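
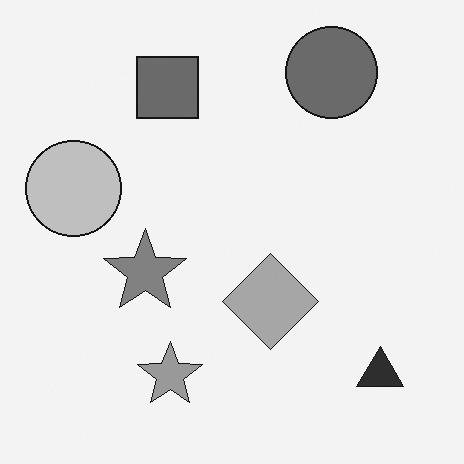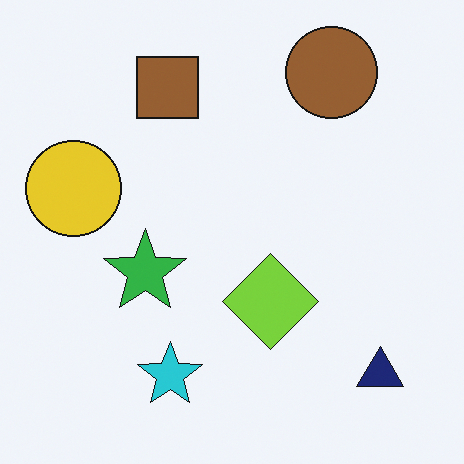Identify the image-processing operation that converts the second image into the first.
It was converted to grayscale.

All color is removed — every shape is now a shade of grey.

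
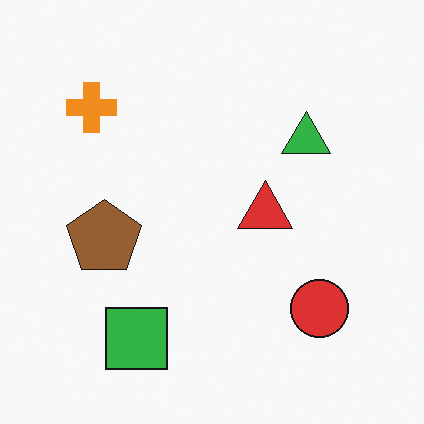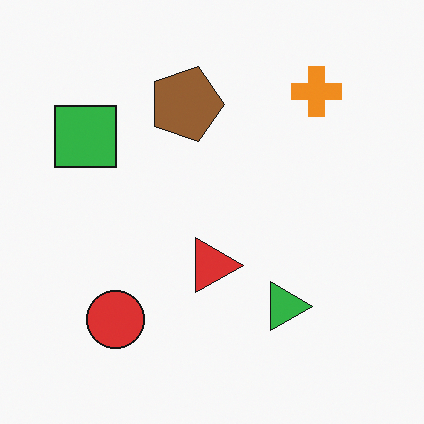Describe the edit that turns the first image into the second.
Rotated 90° clockwise.

The orange cross sits in the top-left of the first image and the top-right of the second — consistent with a whole-image 90° clockwise rotation.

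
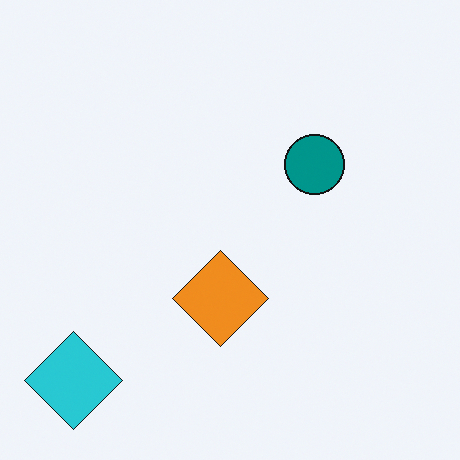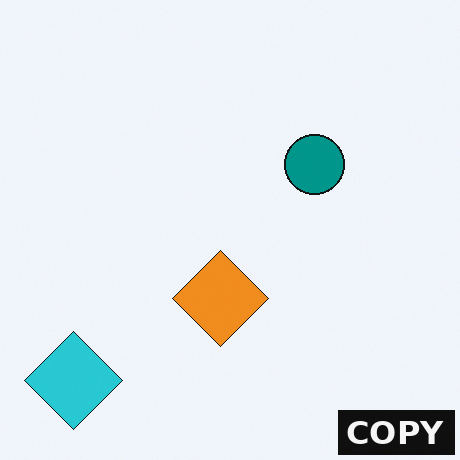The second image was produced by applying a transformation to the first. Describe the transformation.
The transformation is: watermarked with the text "COPY" in the lower-right corner.

A dark label reading "COPY" appears in the lower-right corner.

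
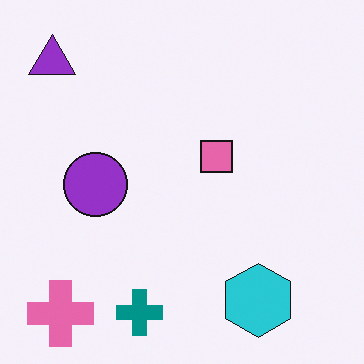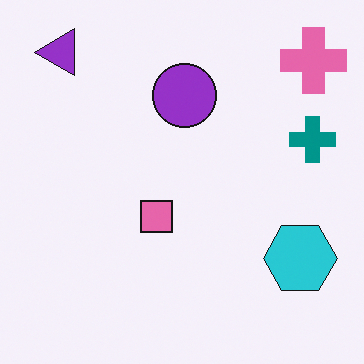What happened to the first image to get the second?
Transposed (reflected across the top-left ↔ bottom-right diagonal).

Shapes have swapped their row and column positions — what was in the top-right is now in the bottom-left — a diagonal reflection.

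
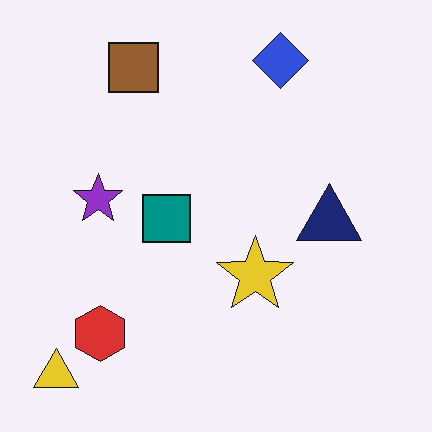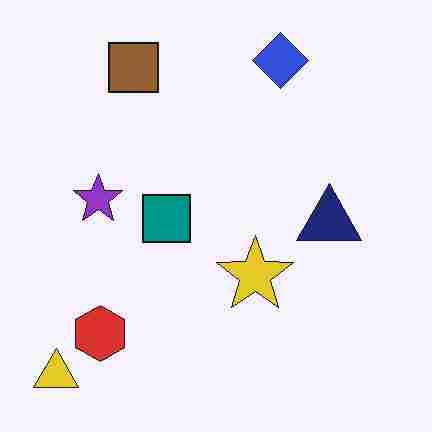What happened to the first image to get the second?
Heavily JPEG-compressed with obvious blocking artifacts.

Blocky 8×8 compression artifacts appear around shape edges and the flat background shows ringing — characteristic JPEG degradation.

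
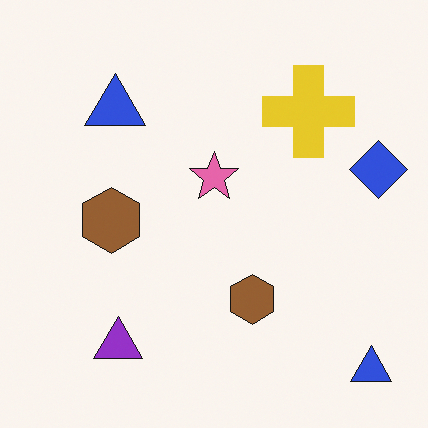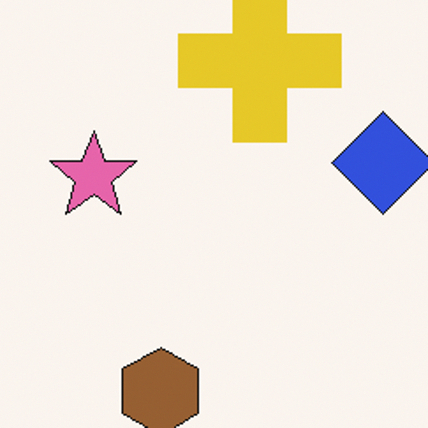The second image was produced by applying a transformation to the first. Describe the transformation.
The image was cropped tightly and scaled back up.

The visible shapes are larger and the field of view is narrower; shapes near the original edges may be partly or wholly outside the frame — a crop-and-rescale.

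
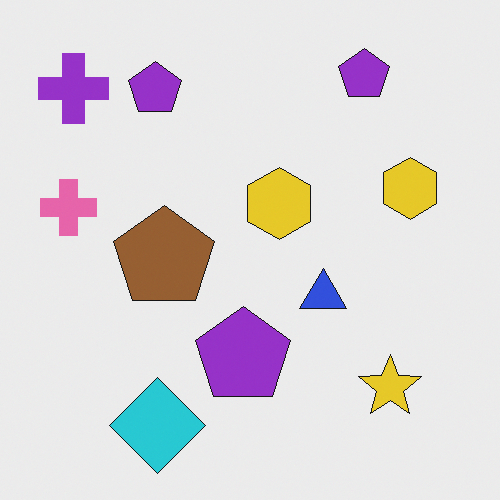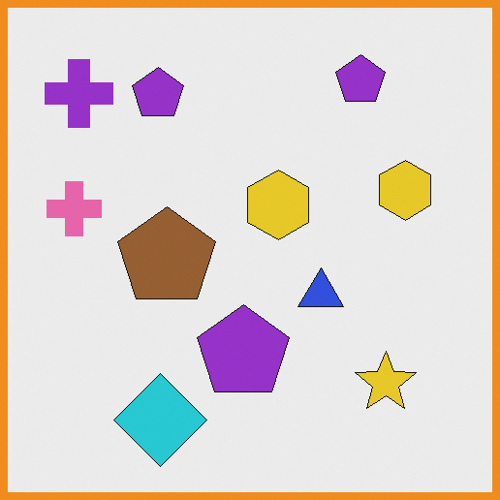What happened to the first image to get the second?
The transformation is: framed with a orange border.

A solid orange frame runs around the edge of the second image, with the content slightly shrunk inside it.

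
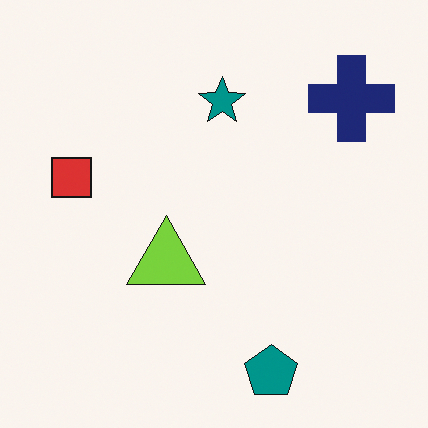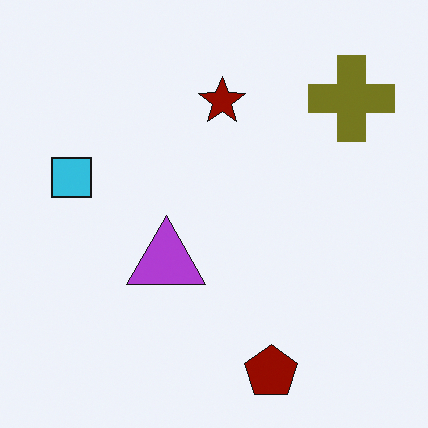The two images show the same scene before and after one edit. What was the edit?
The second image is the first hue-shifted through roughly half the color wheel.

Every shape's color has rotated by the same amount around the hue wheel — a uniform hue shift.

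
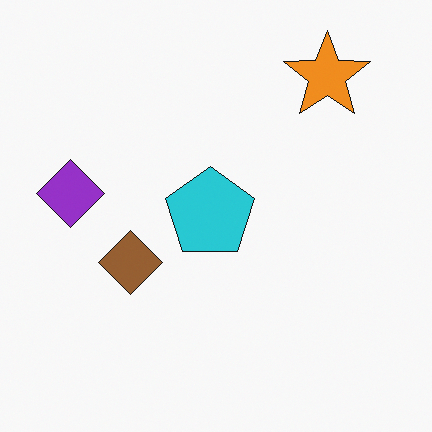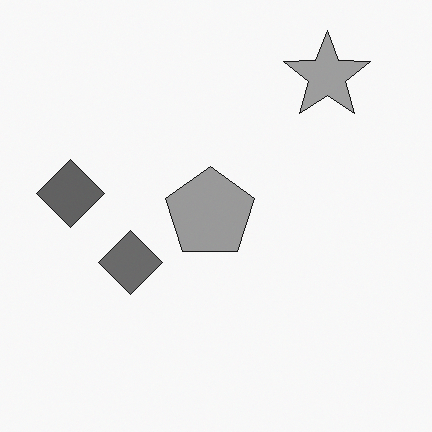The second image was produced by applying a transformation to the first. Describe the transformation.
This is the original image converted to grayscale.

All color is removed — every shape is now a shade of grey.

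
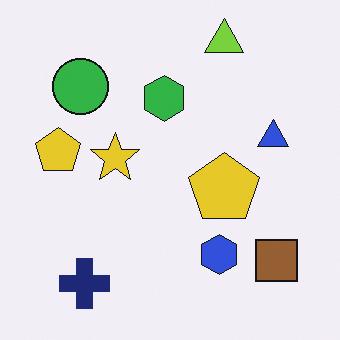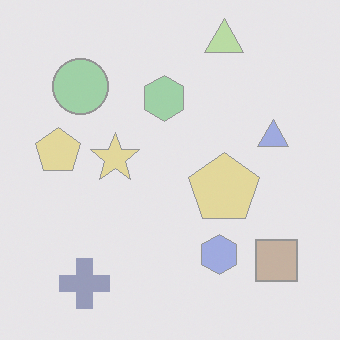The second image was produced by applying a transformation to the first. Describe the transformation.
The transformation is: washed out (contrast reduced).

Tones are pushed toward mid-grey across the whole image — a global contrast change.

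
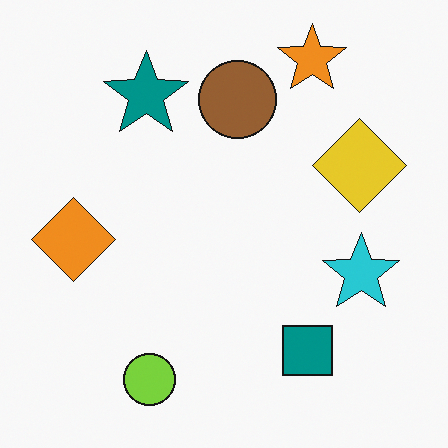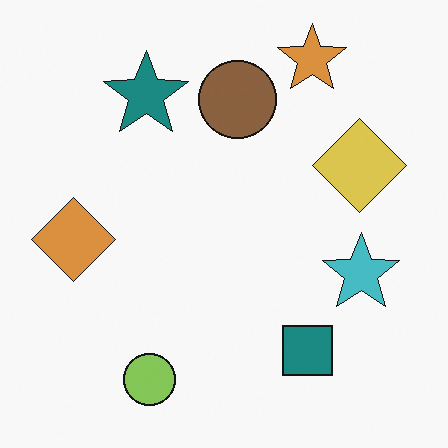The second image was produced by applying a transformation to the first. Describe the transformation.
The transformation is: slightly desaturated.

All colors are more muted and greyish — a global saturation change.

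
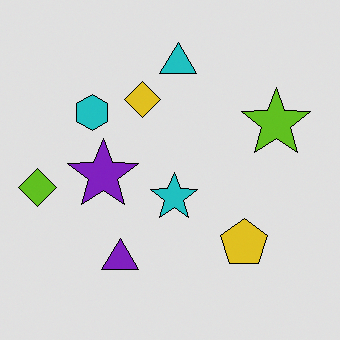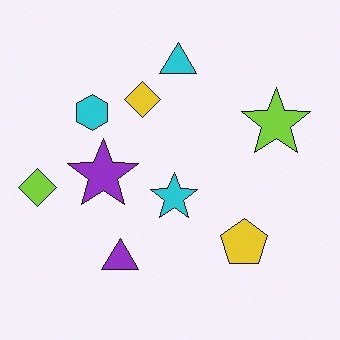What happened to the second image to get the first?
Posterized to a reduced palette.

Each flat color has snapped to a coarser quantized level — most visibly, the near-white background has dropped to a flat grey.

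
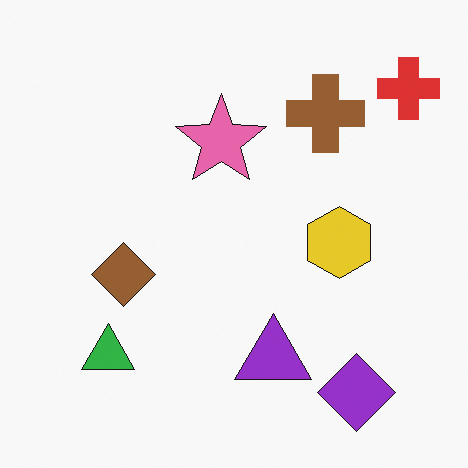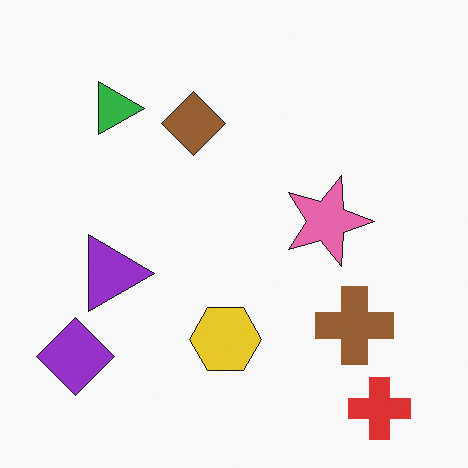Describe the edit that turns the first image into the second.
It was rotated 90° clockwise.

The red cross sits in the top-right of the first image and the bottom-right of the second — consistent with a whole-image 90° clockwise rotation.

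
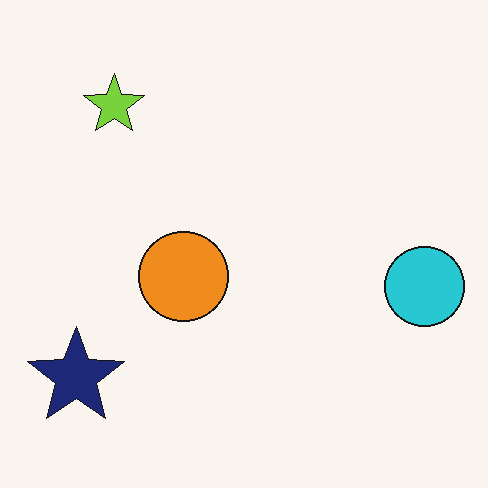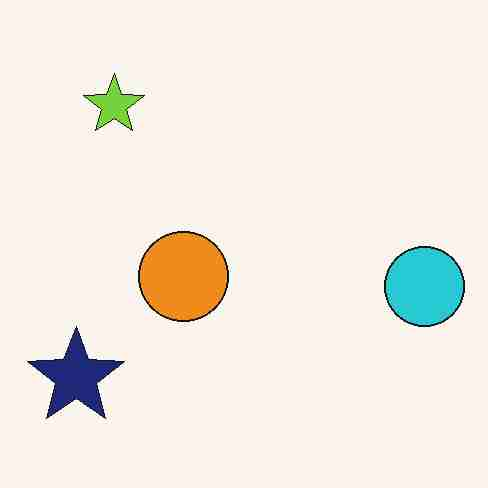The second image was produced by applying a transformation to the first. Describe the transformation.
The second image is the first heavily JPEG-compressed with obvious blocking artifacts.

Blocky 8×8 compression artifacts appear around shape edges and the flat background shows ringing — characteristic JPEG degradation.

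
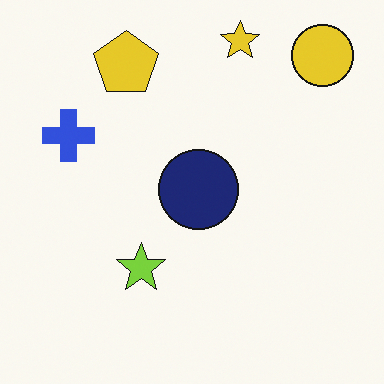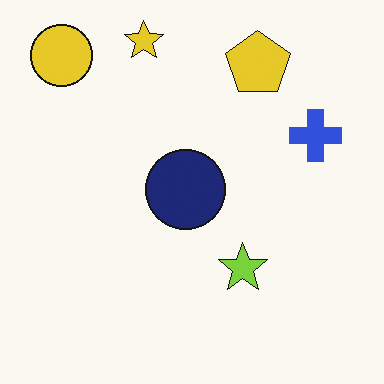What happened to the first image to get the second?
It was flipped horizontally (left ↔ right).

The yellow circle is in the top-right of the first image and the top-left of the second — shapes on opposite sides of the vertical midline have swapped in a mirror flip.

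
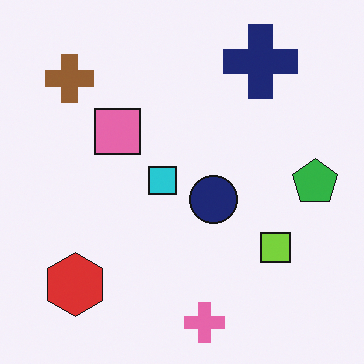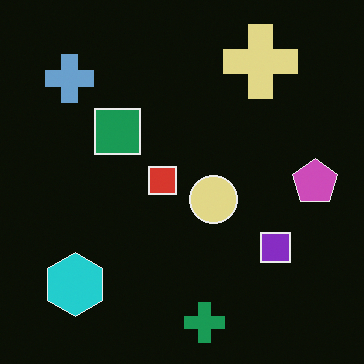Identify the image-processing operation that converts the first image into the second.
It was color-inverted (negative).

The light background has become dark and every shape's color is its complement — a photographic negative.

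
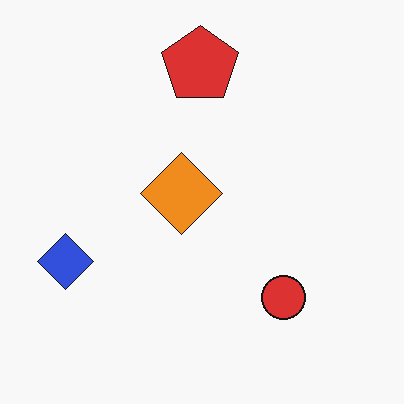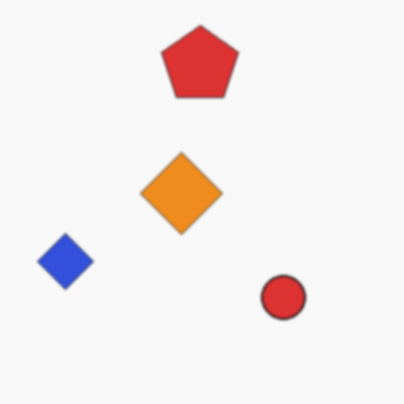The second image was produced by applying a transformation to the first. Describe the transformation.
This is the original image slightly softened.

Shape edges and outlines are uniformly softened across the whole image.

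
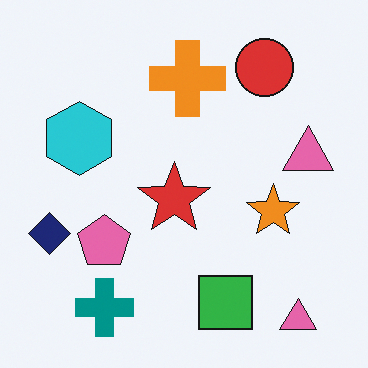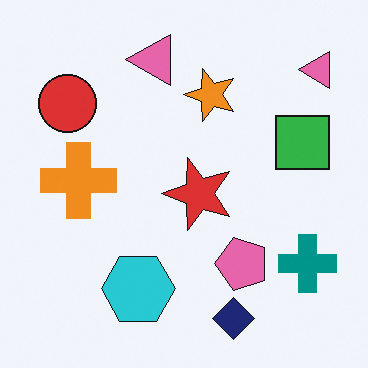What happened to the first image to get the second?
The transformation is: rotated 90° counter-clockwise.

The teal cross sits in the bottom-left of the first image and the bottom-right of the second — consistent with a whole-image 90° counter-clockwise rotation.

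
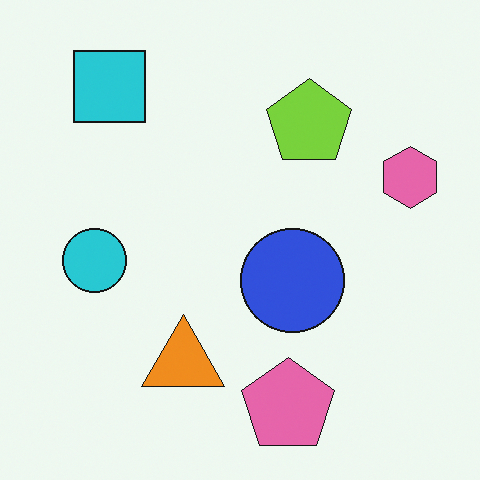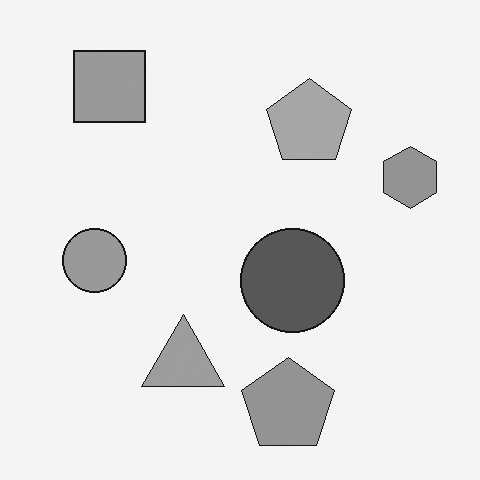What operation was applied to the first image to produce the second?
The image was converted to grayscale.

All color is removed — every shape is now a shade of grey.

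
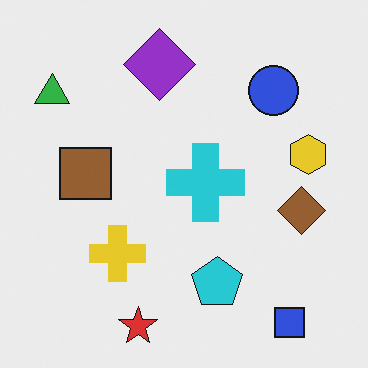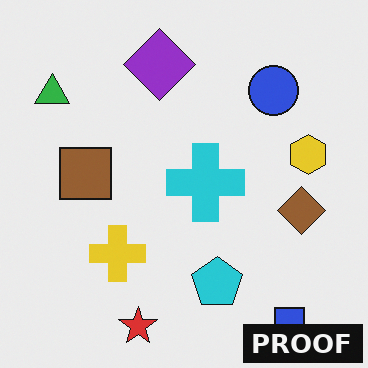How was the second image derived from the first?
Watermarked with the text "PROOF" in the lower-right corner.

A dark label reading "PROOF" appears in the lower-right corner.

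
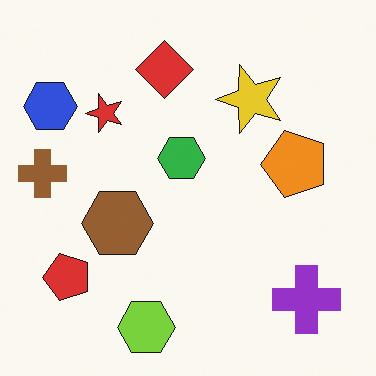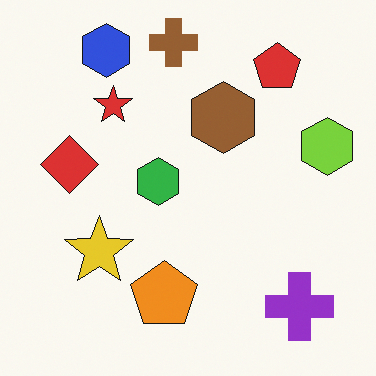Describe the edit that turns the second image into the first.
It was transposed (reflected across the top-left ↔ bottom-right diagonal).

Shapes have swapped their row and column positions — what was in the top-right is now in the bottom-left — a diagonal reflection.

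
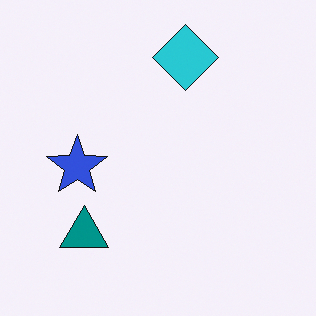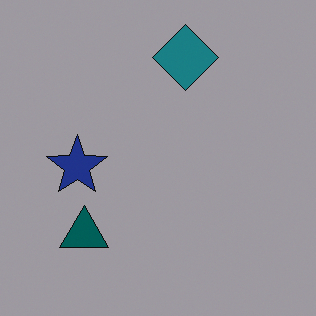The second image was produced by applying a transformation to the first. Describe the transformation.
This is the original image substantially darkened.

Every pixel — background and shapes alike — is uniformly darkened.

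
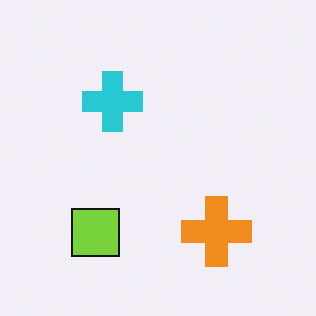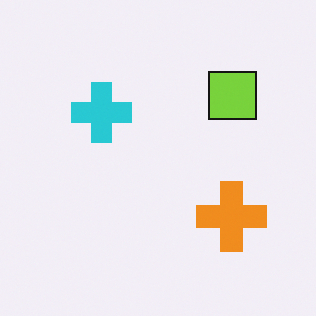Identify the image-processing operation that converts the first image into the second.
The second image is the first transposed (reflected across the top-left ↔ bottom-right diagonal).

Shapes have swapped their row and column positions — what was in the top-right is now in the bottom-left — a diagonal reflection.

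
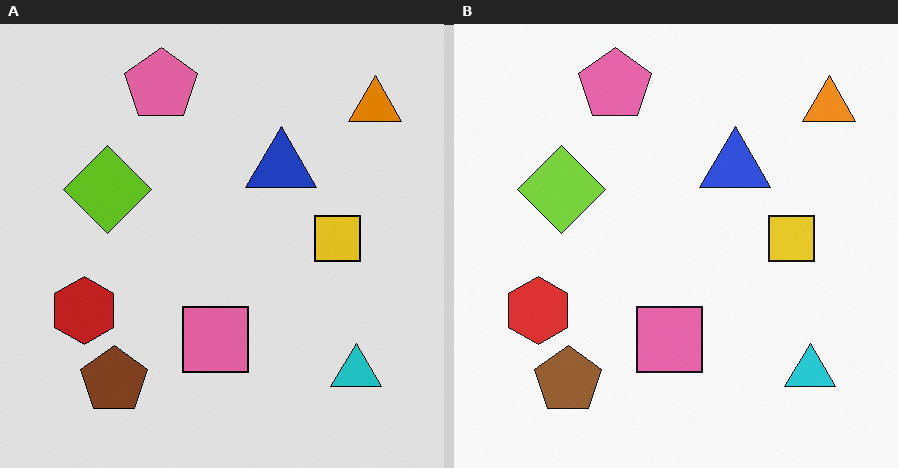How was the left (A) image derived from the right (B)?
This is the original image posterized to a reduced palette.

Each flat color has snapped to a coarser quantized level — most visibly, the near-white background has dropped to a flat grey.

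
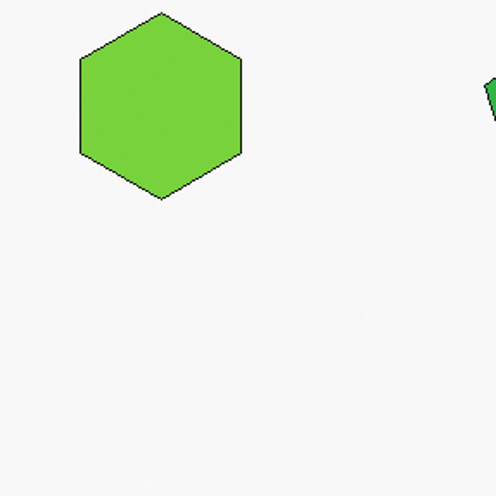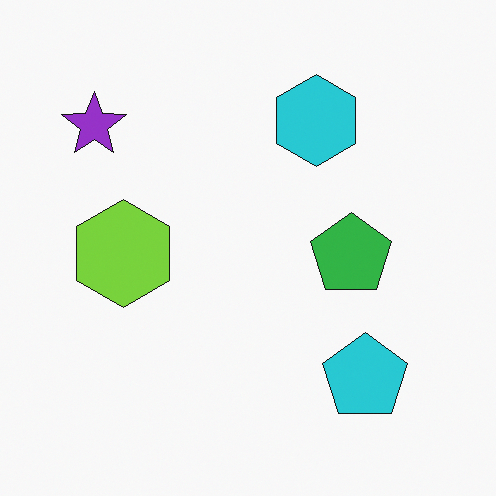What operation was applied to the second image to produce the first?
Cropped tightly and scaled back up.

The visible shapes are larger and the field of view is narrower; shapes near the original edges may be partly or wholly outside the frame — a crop-and-rescale.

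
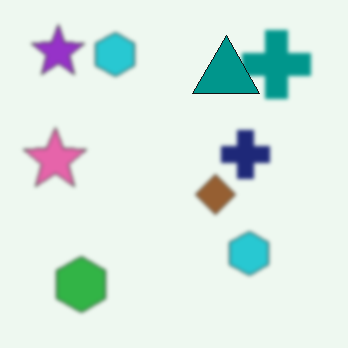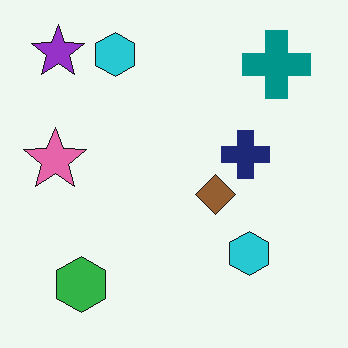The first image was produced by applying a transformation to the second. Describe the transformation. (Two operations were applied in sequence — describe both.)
This is the original image slightly softened, then overlaid with an additional teal triangle.

Shape edges and outlines are uniformly softened across the whole image. A teal triangle appears in the first image that is absent from the second.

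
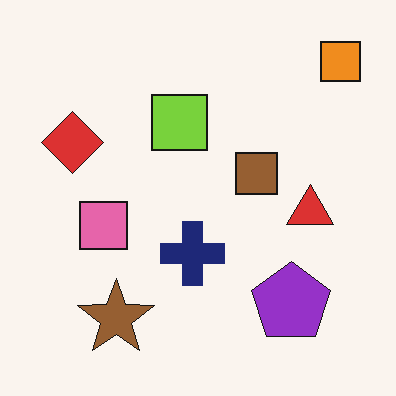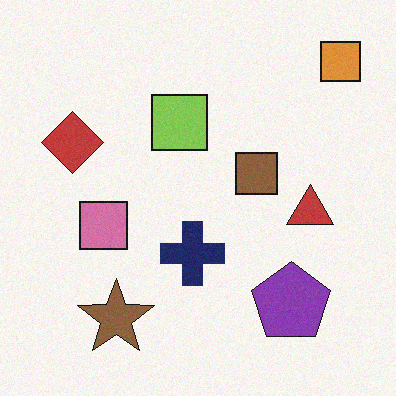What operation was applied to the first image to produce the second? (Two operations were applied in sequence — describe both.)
Slightly desaturated, then degraded with a light layer of grain.

All colors are more muted and greyish — a global saturation change. Random speckle covers the whole image, including the flat background.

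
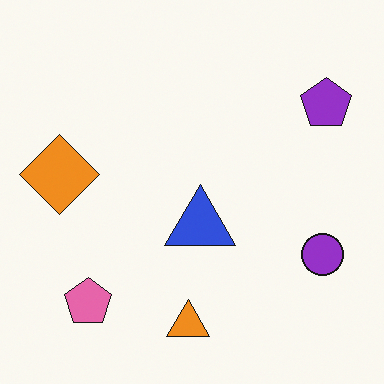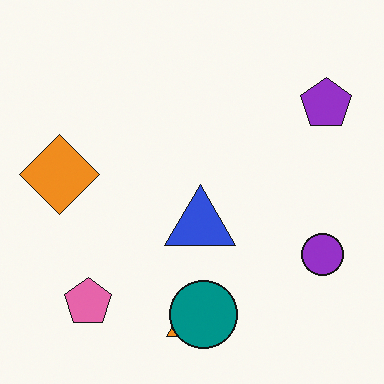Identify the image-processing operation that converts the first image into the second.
Overlaid with an additional teal circle.

A teal circle appears in the second image that is absent from the first.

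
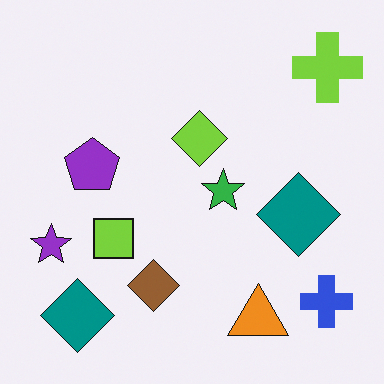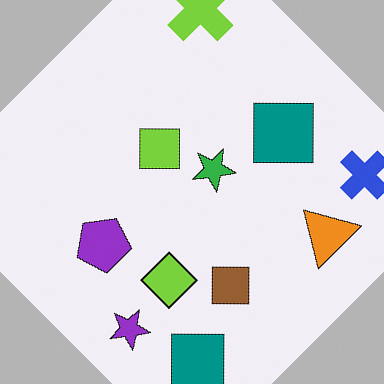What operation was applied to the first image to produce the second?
The transformation is: rotated counter-clockwise by a large amount — several tens of degrees.

Every shape is tilted by the same angle and the image corners show triangular fill wedges — a whole-image rotation by a non-right angle.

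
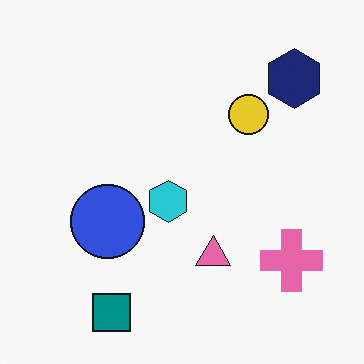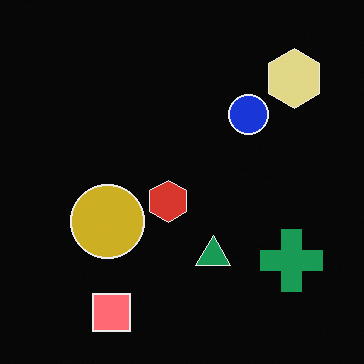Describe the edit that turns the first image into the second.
The second image is the first color-inverted (negative).

The light background has become dark and every shape's color is its complement — a photographic negative.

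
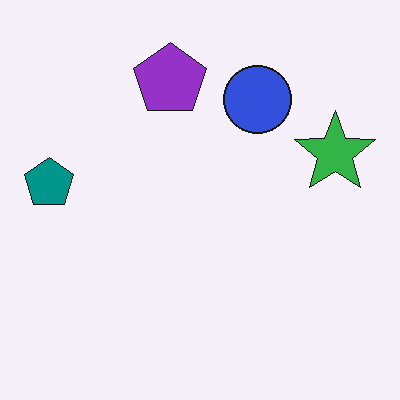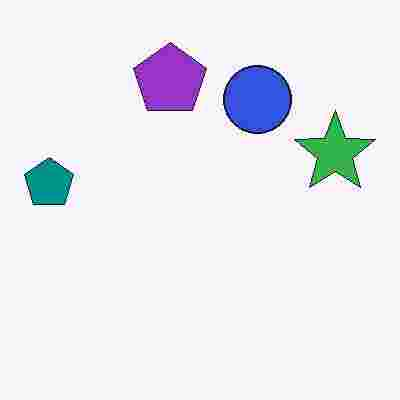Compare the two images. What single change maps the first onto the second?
It was degraded with heavy JPEG compression.

Blocky 8×8 compression artifacts appear around shape edges and the flat background shows ringing — characteristic JPEG degradation.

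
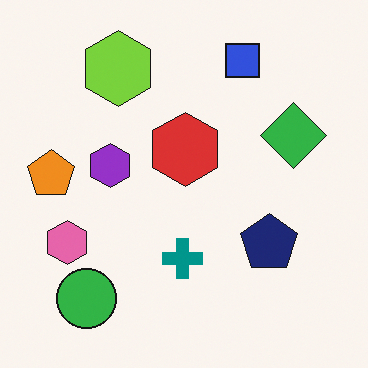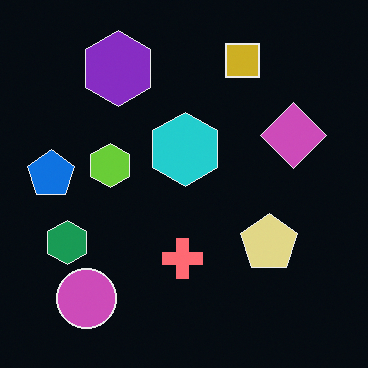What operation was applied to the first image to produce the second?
The second image is the first color-inverted (negative).

The light background has become dark and every shape's color is its complement — a photographic negative.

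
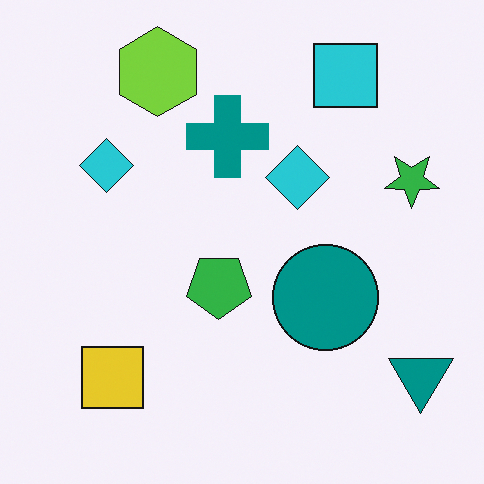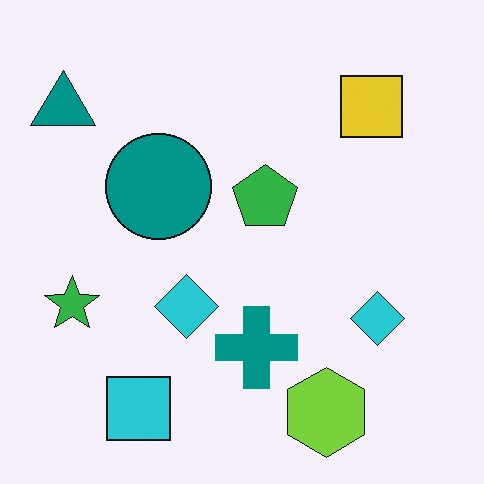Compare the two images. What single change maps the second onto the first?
The first image is the second rotated 180°.

The teal triangle sits in the top-left of the second image and the bottom-right of the first — consistent with a whole-image 180° rotation.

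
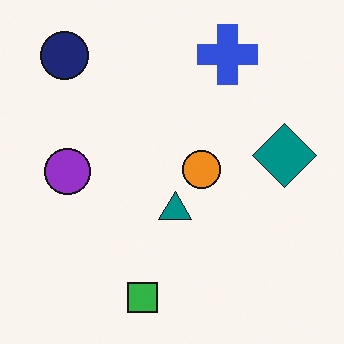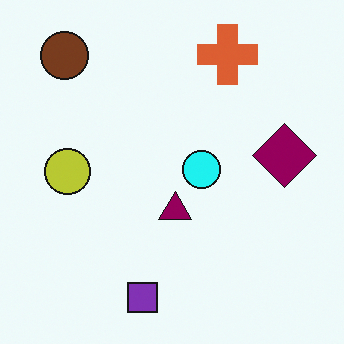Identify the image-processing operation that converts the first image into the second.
The image was hue-shifted noticeably.

Every shape's color has rotated by the same amount around the hue wheel — a uniform hue shift.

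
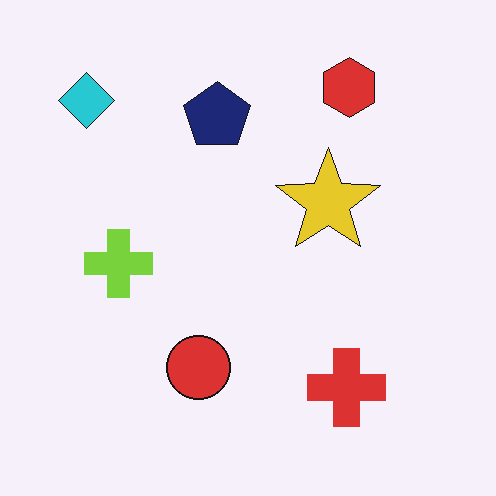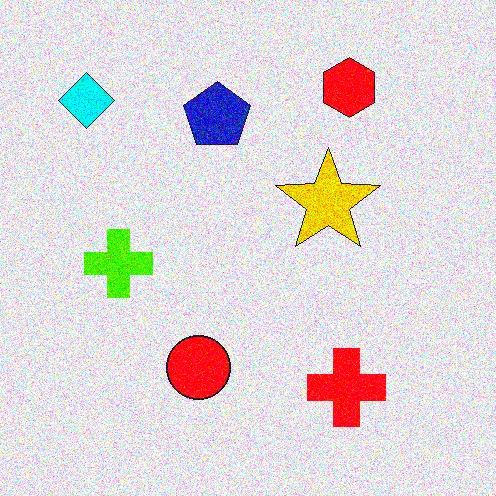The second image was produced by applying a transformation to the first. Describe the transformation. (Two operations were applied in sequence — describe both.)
This is the original image degraded with heavy additive noise, then heavily oversaturated.

Random speckle covers the whole image, including the flat background. All colors are more vivid — a global saturation change.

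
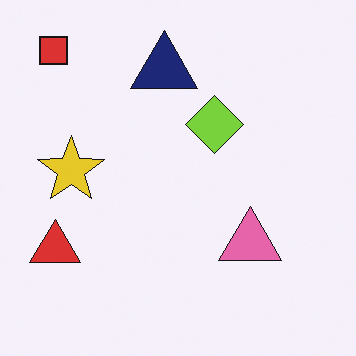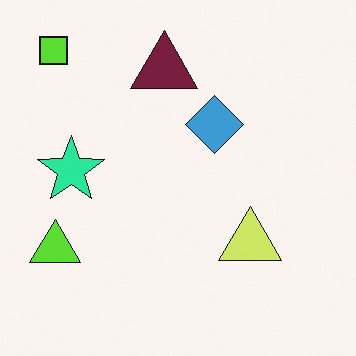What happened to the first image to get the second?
The second image is the first hue-shifted by a moderate amount.

Every shape's color has rotated by the same amount around the hue wheel — a uniform hue shift.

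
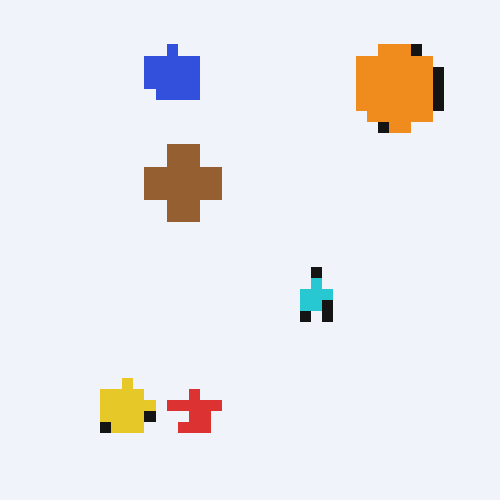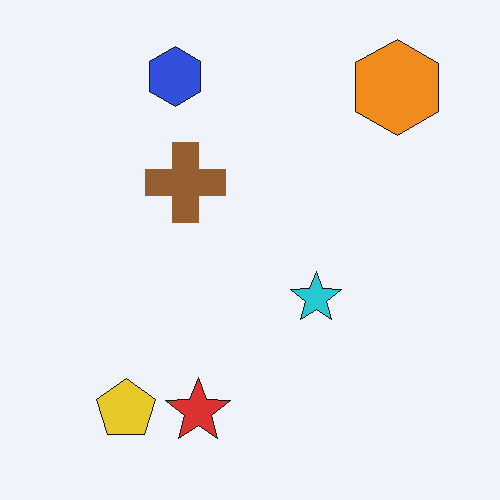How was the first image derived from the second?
The transformation is: coarsely pixelated.

Shapes are reduced to large square blocks; fine edges and outlines are lost — a downscale-then-upscale (mosaic) effect.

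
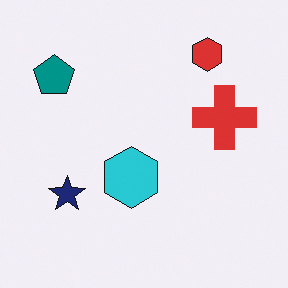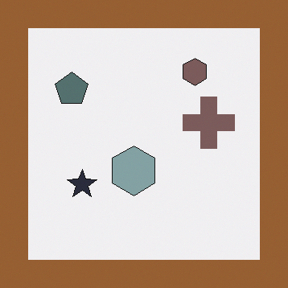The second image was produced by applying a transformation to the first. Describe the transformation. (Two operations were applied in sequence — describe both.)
The transformation is: heavily desaturated, then framed with a brown border.

All colors are more muted and greyish — a global saturation change. A solid brown frame runs around the edge of the second image, with the content slightly shrunk inside it.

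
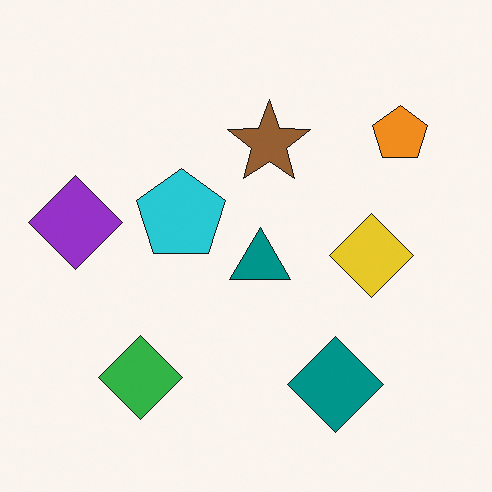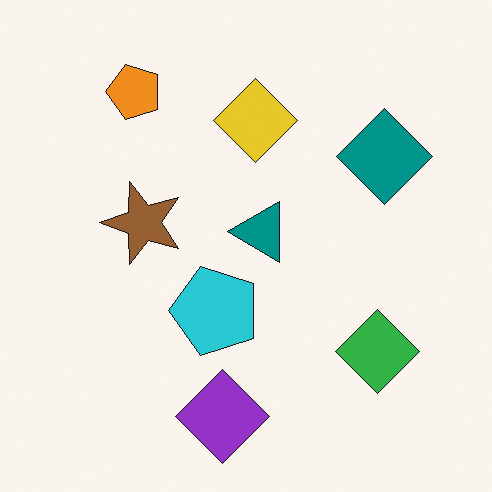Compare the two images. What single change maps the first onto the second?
Rotated 90° counter-clockwise.

The orange pentagon sits in the top-right of the first image and the top-left of the second — consistent with a whole-image 90° counter-clockwise rotation.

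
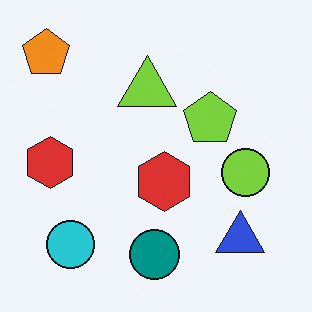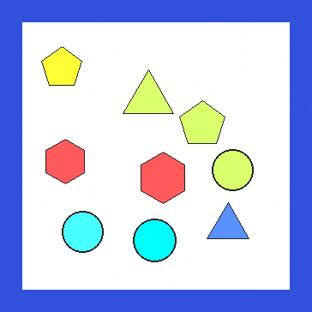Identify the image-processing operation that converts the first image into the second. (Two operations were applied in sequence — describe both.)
This is the original image brightened a lot, then framed with a blue border.

Every pixel — background and shapes alike — is uniformly brightened. A solid blue frame runs around the edge of the second image, with the content slightly shrunk inside it.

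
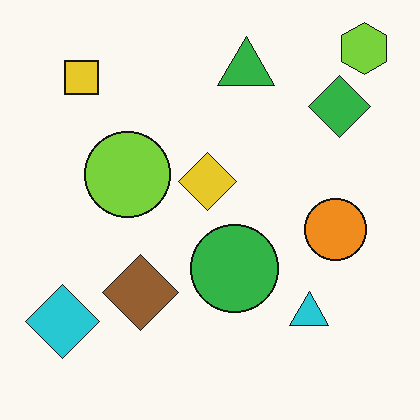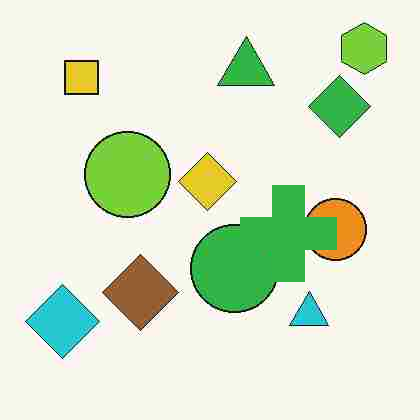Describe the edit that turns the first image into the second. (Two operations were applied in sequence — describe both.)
The second image is the first heavily JPEG-compressed with obvious blocking artifacts, then overlaid with an additional green cross.

Blocky 8×8 compression artifacts appear around shape edges and the flat background shows ringing — characteristic JPEG degradation. A green cross appears in the second image that is absent from the first.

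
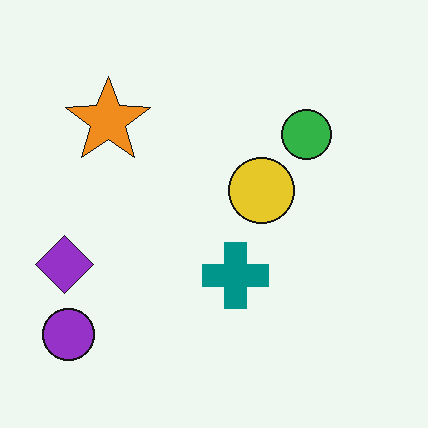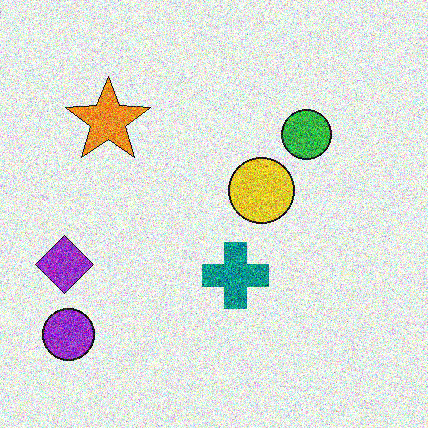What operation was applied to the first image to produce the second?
This is the original image degraded with a thick layer of grain.

Random speckle covers the whole image, including the flat background.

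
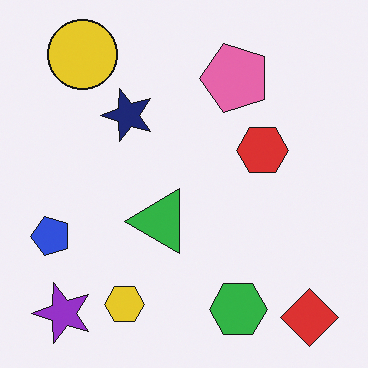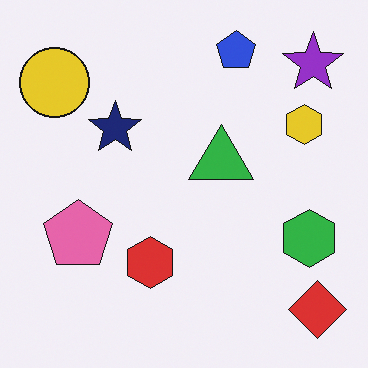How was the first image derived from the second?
This is the original image transposed (reflected across the top-left ↔ bottom-right diagonal).

Shapes have swapped their row and column positions — what was in the top-right is now in the bottom-left — a diagonal reflection.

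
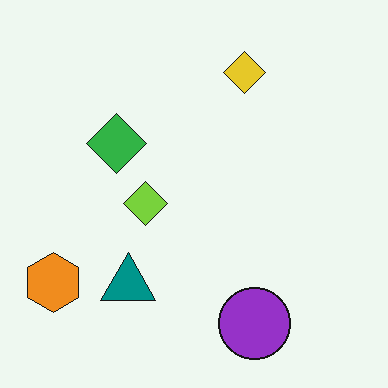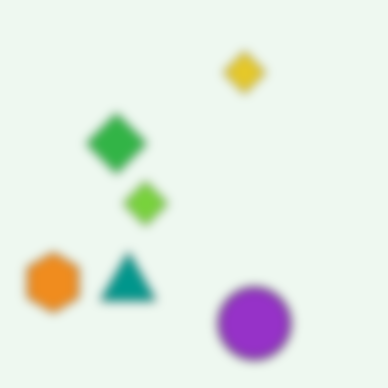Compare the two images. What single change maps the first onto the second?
It was strongly gaussian-blurred.

Shape edges and outlines are uniformly softened across the whole image.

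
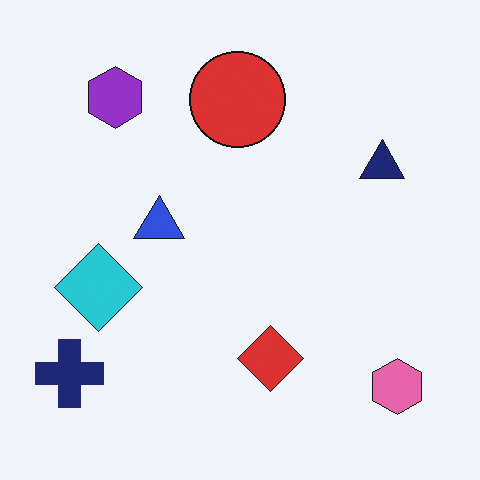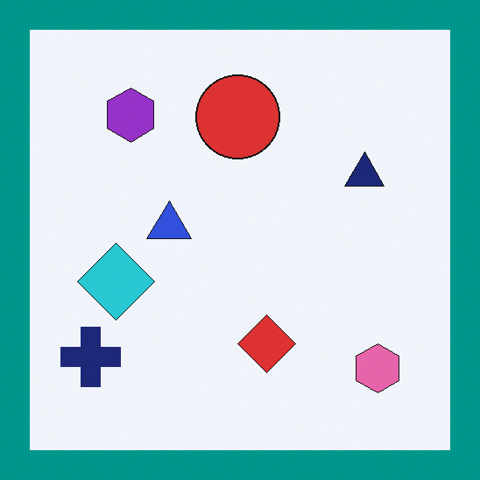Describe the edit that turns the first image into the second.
The transformation is: framed with a teal border.

A solid teal frame runs around the edge of the second image, with the content slightly shrunk inside it.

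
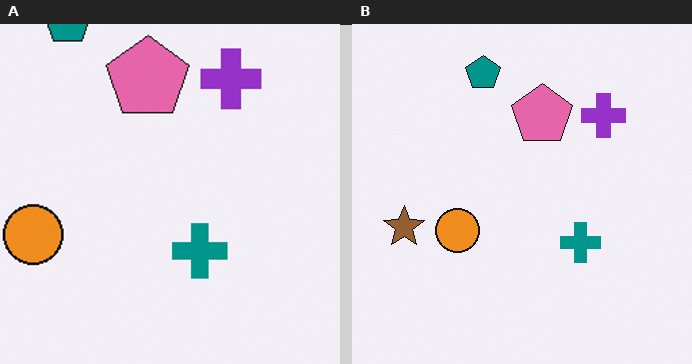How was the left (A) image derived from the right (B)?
The left (A) image is the right (B) cropped to a modestly smaller region and rescaled.

The visible shapes are larger and the field of view is narrower; shapes near the original edges may be partly or wholly outside the frame — a crop-and-rescale.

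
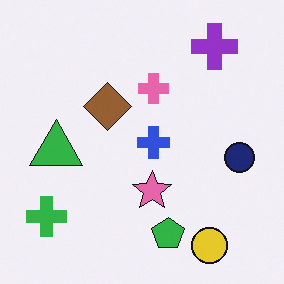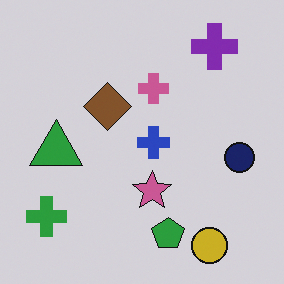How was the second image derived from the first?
The transformation is: darkened a little.

Every pixel — background and shapes alike — is uniformly darkened.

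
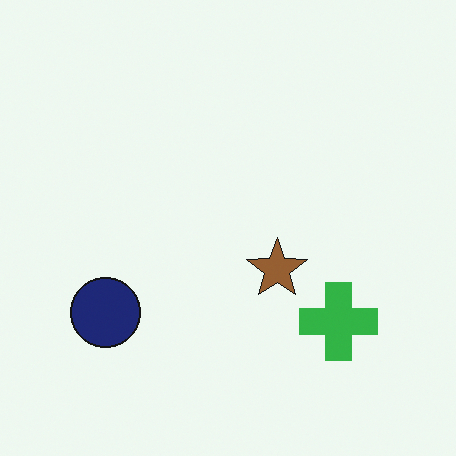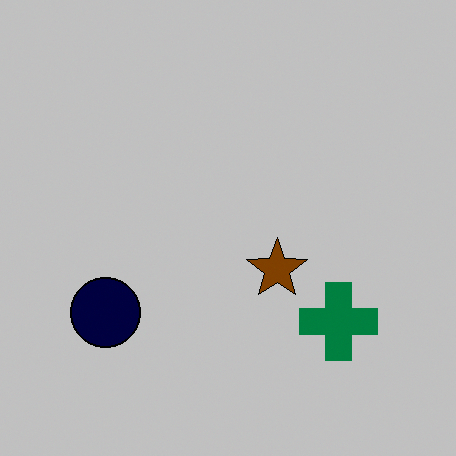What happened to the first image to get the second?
This is the original image aggressively posterized.

Each flat color has snapped to a coarser quantized level — most visibly, the near-white background has dropped to a flat grey.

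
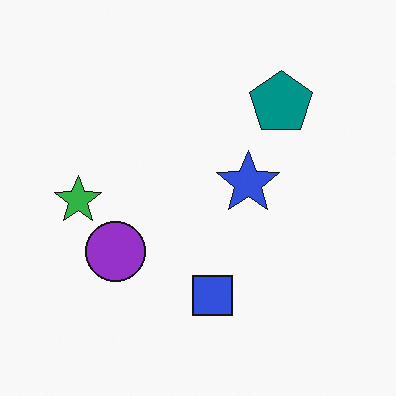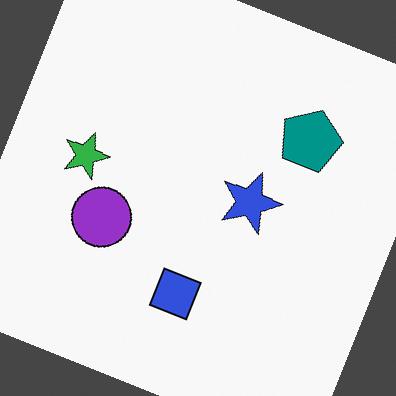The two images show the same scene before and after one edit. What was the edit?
The second image is the first rotated clockwise by a clearly visible amount.

Every shape is tilted by the same angle and the image corners show triangular fill wedges — a whole-image rotation by a non-right angle.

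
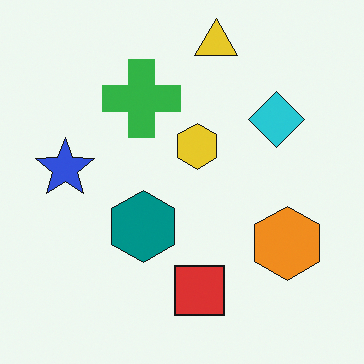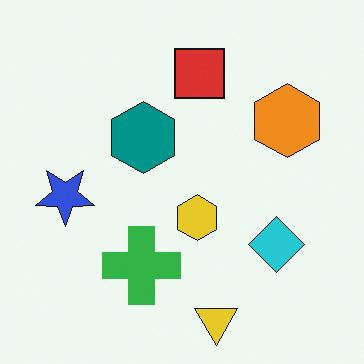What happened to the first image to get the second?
Flipped vertically (top ↔ bottom).

The yellow triangle is in the top of the first image and the bottom of the second — shapes on opposite sides of the horizontal midline have swapped in a mirror flip.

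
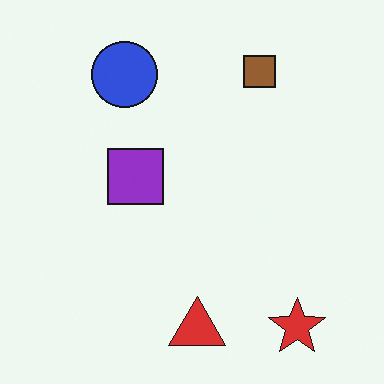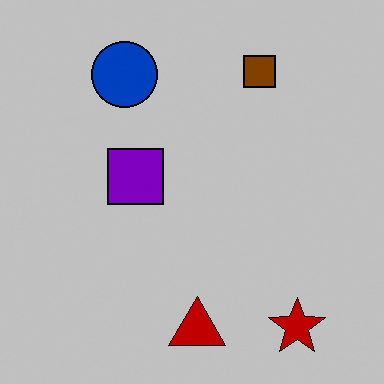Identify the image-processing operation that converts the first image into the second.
Heavily posterized to just a handful of flat colors.

Each flat color has snapped to a coarser quantized level — most visibly, the near-white background has dropped to a flat grey.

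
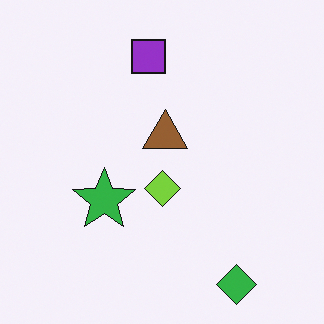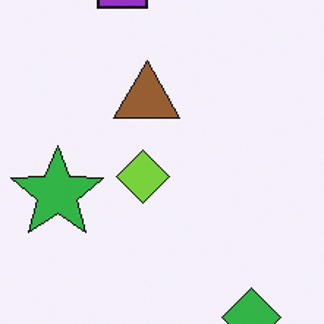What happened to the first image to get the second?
Cropped to a modestly smaller region and rescaled.

The visible shapes are larger and the field of view is narrower; shapes near the original edges may be partly or wholly outside the frame — a crop-and-rescale.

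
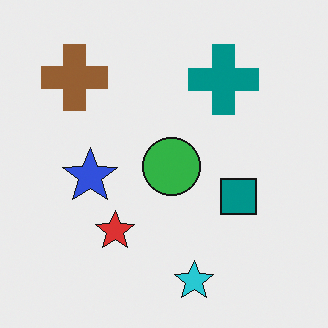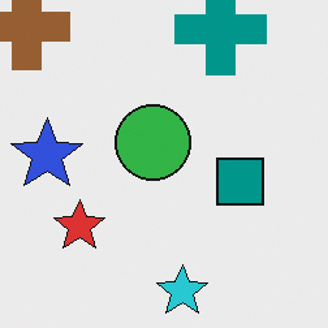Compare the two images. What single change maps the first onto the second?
The second image is the first cropped to a modestly smaller region and rescaled.

The visible shapes are larger and the field of view is narrower; shapes near the original edges may be partly or wholly outside the frame — a crop-and-rescale.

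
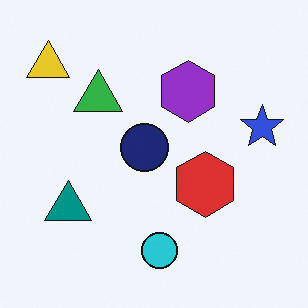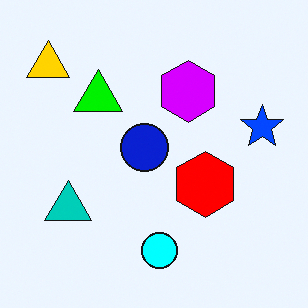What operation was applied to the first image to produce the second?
The transformation is: made much more vivid (saturation change).

All colors are more vivid — a global saturation change.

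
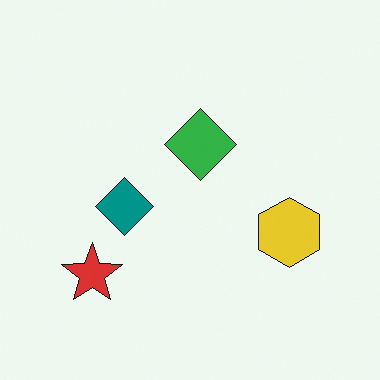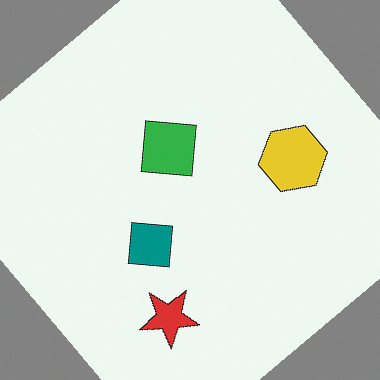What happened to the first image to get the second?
The transformation is: rotated counter-clockwise by a large amount — several tens of degrees.

Every shape is tilted by the same angle and the image corners show triangular fill wedges — a whole-image rotation by a non-right angle.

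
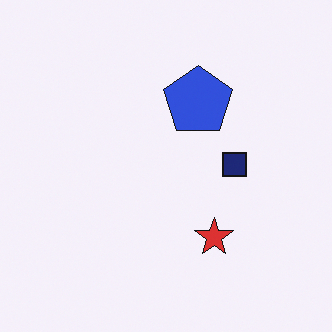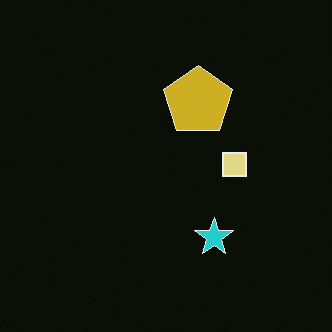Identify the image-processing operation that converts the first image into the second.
This is the original image color-inverted (negative).

The light background has become dark and every shape's color is its complement — a photographic negative.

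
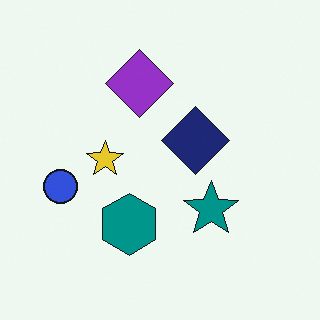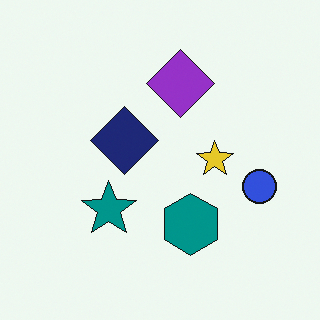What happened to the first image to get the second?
The transformation is: flipped horizontally (left ↔ right).

The blue circle is in the left of the first image and the right of the second — shapes on opposite sides of the vertical midline have swapped in a mirror flip.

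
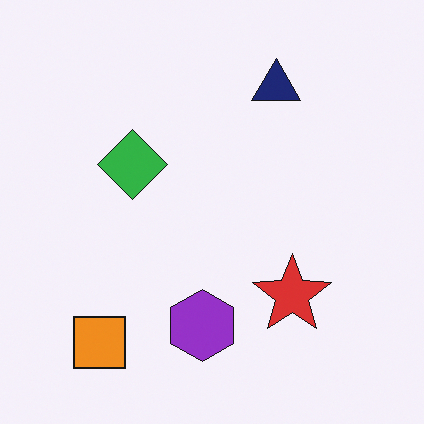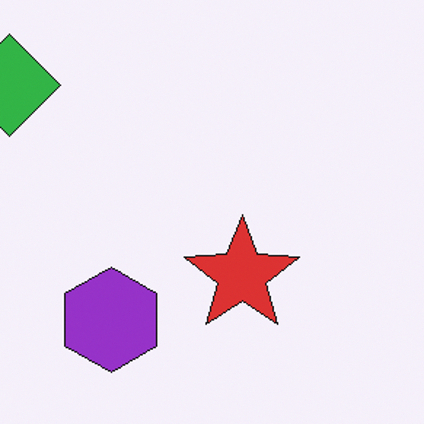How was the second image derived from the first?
Cropped slightly and scaled back up.

The visible shapes are larger and the field of view is narrower; shapes near the original edges may be partly or wholly outside the frame — a crop-and-rescale.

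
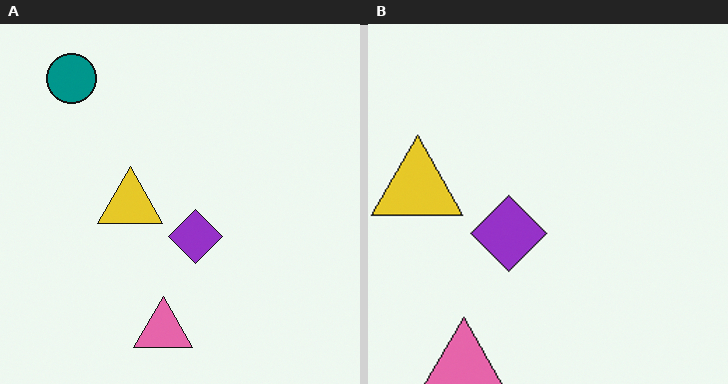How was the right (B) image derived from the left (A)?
The transformation is: cropped slightly and scaled back up.

The visible shapes are larger and the field of view is narrower; shapes near the original edges may be partly or wholly outside the frame — a crop-and-rescale.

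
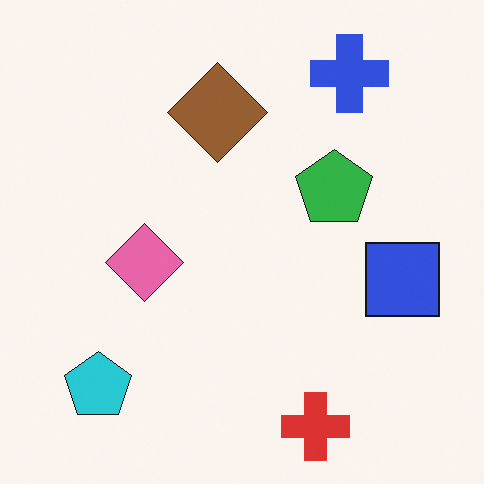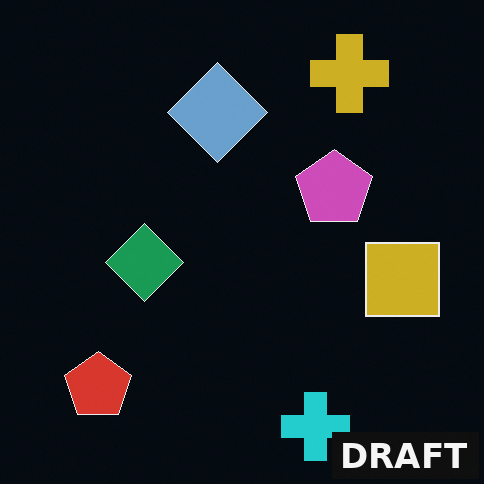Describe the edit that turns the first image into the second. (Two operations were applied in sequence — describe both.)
The transformation is: color-inverted (negative), then watermarked with the text "DRAFT" in the lower-right corner.

The light background has become dark and every shape's color is its complement — a photographic negative. A dark label reading "DRAFT" appears in the lower-right corner.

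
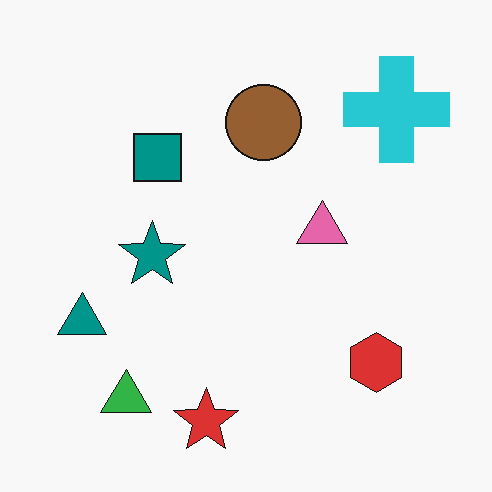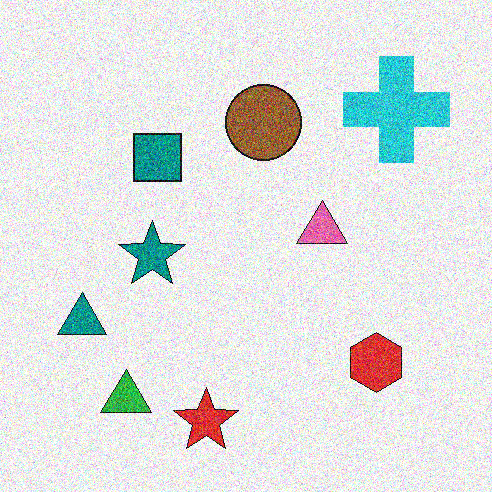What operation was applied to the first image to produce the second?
The second image is the first degraded with a thick layer of grain.

Random speckle covers the whole image, including the flat background.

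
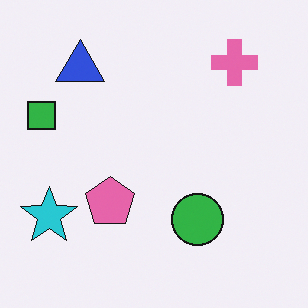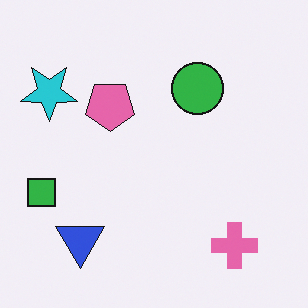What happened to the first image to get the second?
The second image is the first flipped vertically (top ↔ bottom).

The pink cross is in the top-right of the first image and the bottom-right of the second — shapes on opposite sides of the horizontal midline have swapped in a mirror flip.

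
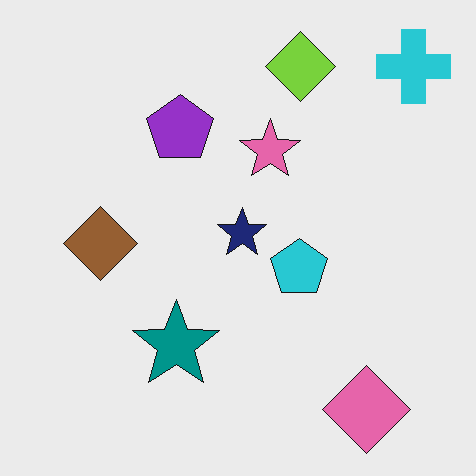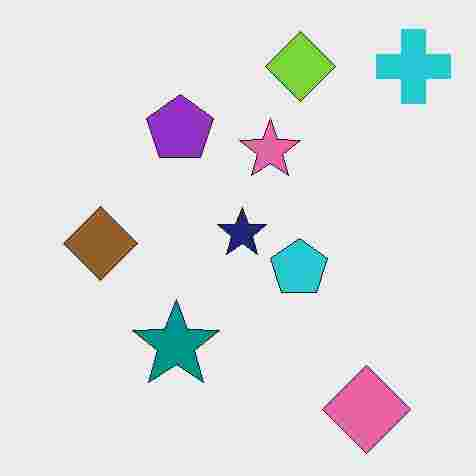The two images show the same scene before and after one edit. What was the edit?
This is the original image heavily JPEG-compressed with obvious blocking artifacts.

Blocky 8×8 compression artifacts appear around shape edges and the flat background shows ringing — characteristic JPEG degradation.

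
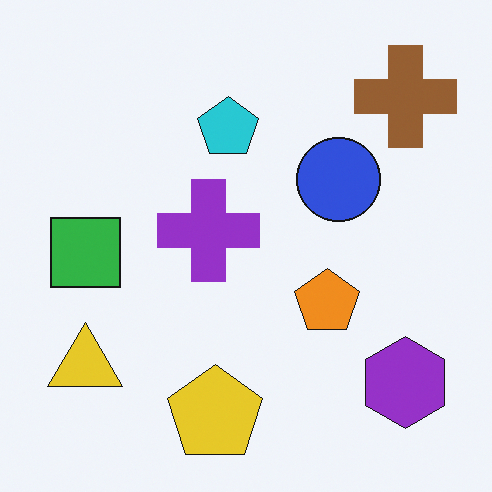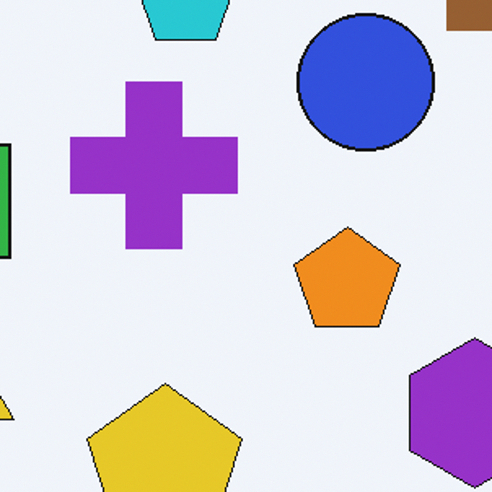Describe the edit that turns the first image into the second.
This is the original image cropped tightly and scaled back up.

The visible shapes are larger and the field of view is narrower; shapes near the original edges may be partly or wholly outside the frame — a crop-and-rescale.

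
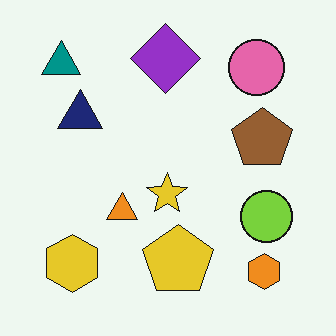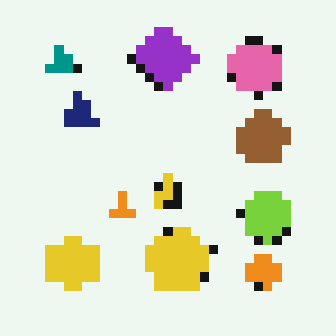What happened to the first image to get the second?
This is the original image heavily pixelated into large blocks.

Shapes are reduced to large square blocks; fine edges and outlines are lost — a downscale-then-upscale (mosaic) effect.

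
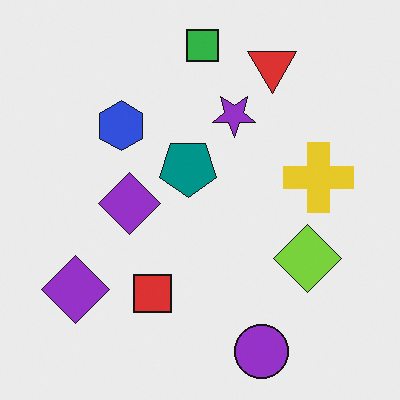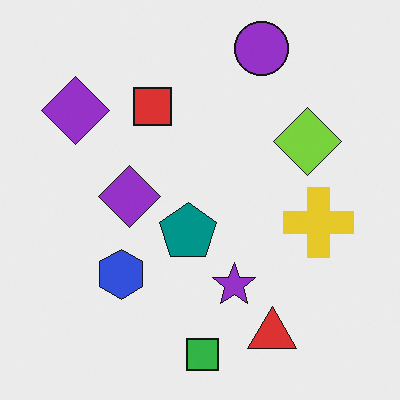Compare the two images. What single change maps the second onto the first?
This is the original image flipped vertically (top ↔ bottom).

The green square is in the bottom of the second image and the top of the first — shapes on opposite sides of the horizontal midline have swapped in a mirror flip.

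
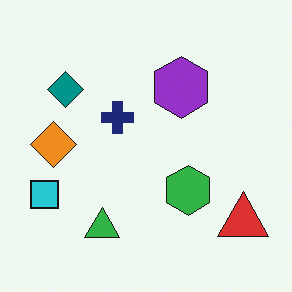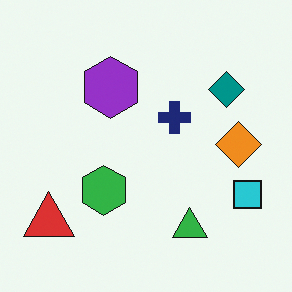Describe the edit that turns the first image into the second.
Flipped horizontally (left ↔ right).

The cyan square is in the left of the first image and the right of the second — shapes on opposite sides of the vertical midline have swapped in a mirror flip.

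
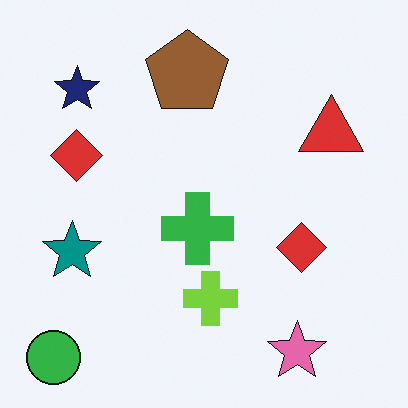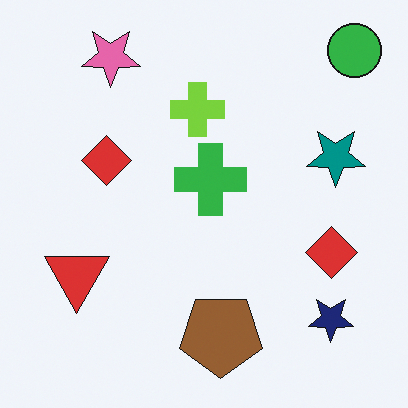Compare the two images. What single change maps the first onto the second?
The second image is the first rotated 180°.

The green circle sits in the bottom-left of the first image and the top-right of the second — consistent with a whole-image 180° rotation.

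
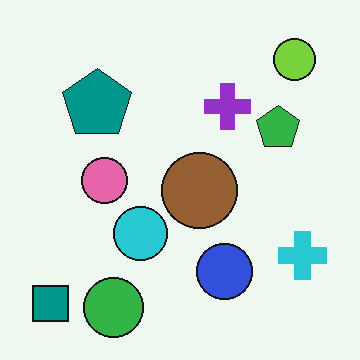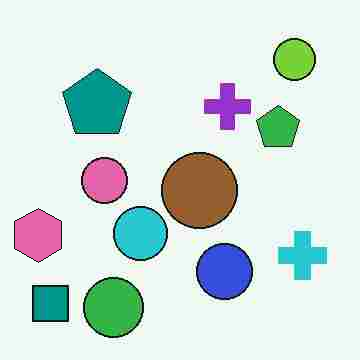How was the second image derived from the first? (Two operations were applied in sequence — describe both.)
The image was heavily JPEG-compressed with obvious blocking artifacts, then overlaid with an additional pink hexagon.

Blocky 8×8 compression artifacts appear around shape edges and the flat background shows ringing — characteristic JPEG degradation. A pink hexagon appears in the second image that is absent from the first.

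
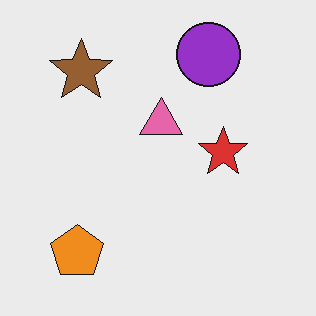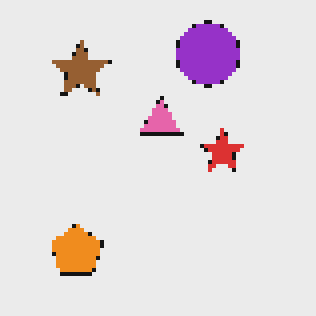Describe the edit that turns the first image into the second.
It was lightly pixelated (a mild mosaic effect).

Shapes are reduced to large square blocks; fine edges and outlines are lost — a downscale-then-upscale (mosaic) effect.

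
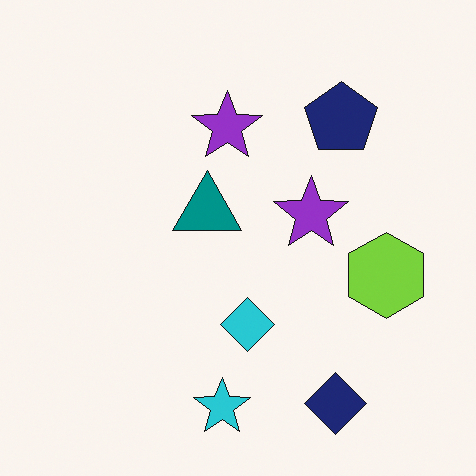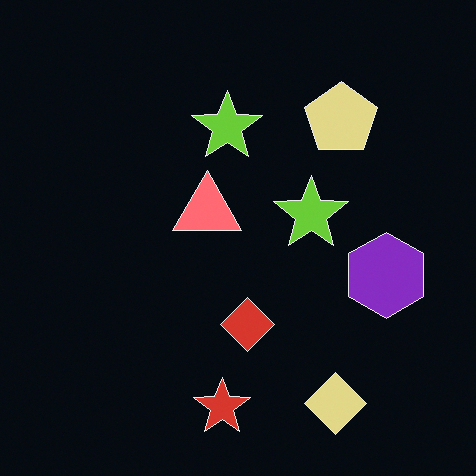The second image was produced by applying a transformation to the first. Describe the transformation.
The transformation is: color-inverted (negative).

The light background has become dark and every shape's color is its complement — a photographic negative.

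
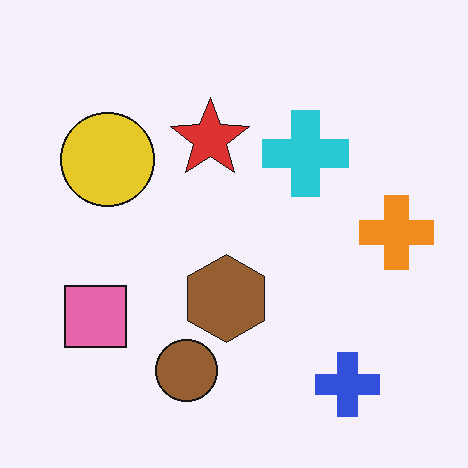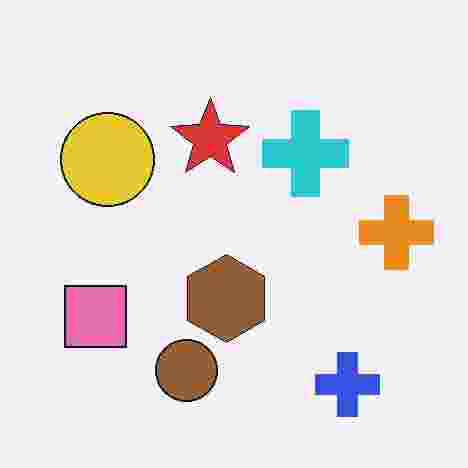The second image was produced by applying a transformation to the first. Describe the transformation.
The image was degraded with heavy JPEG compression.

Blocky 8×8 compression artifacts appear around shape edges and the flat background shows ringing — characteristic JPEG degradation.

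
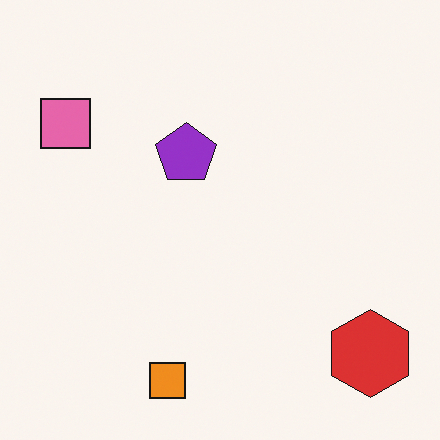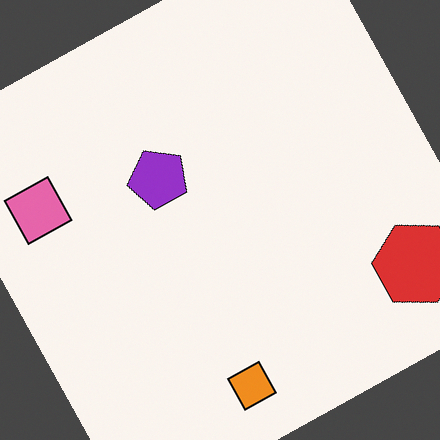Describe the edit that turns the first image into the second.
It was rotated counter-clockwise by a moderate amount.

Every shape is tilted by the same angle and the image corners show triangular fill wedges — a whole-image rotation by a non-right angle.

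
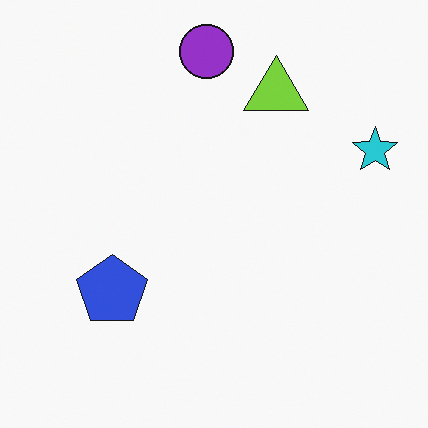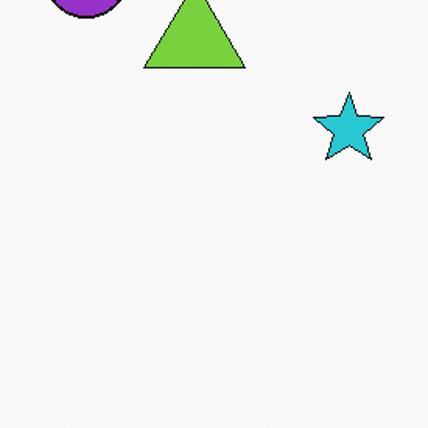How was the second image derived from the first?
This is the original image cropped slightly and scaled back up.

The visible shapes are larger and the field of view is narrower; shapes near the original edges may be partly or wholly outside the frame — a crop-and-rescale.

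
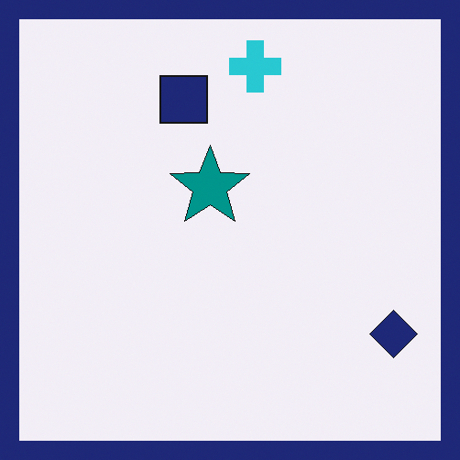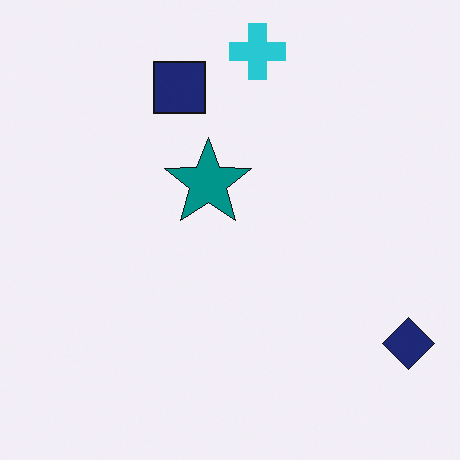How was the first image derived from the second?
This is the original image framed with a navy border.

A solid navy frame runs around the edge of the first image, with the content slightly shrunk inside it.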